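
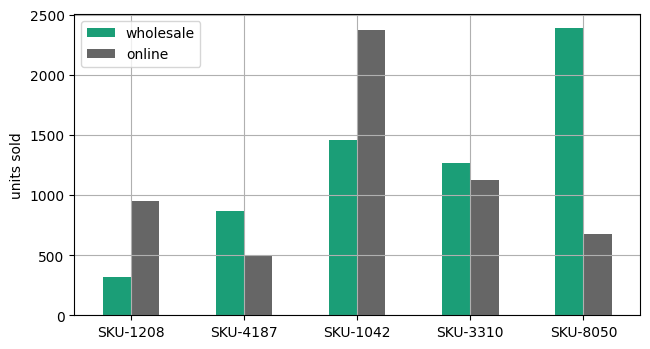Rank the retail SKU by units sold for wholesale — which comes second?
SKU-1042

Top 3 for wholesale: SKU-8050 ≈ 2400, SKU-1042 ≈ 1400, SKU-3310 ≈ 1200.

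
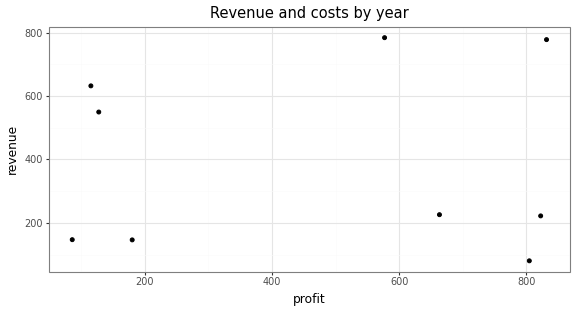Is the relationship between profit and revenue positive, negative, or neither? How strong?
no clear correlation

Points are roughly uncorrelated; weak (|r| ≈ 0.0).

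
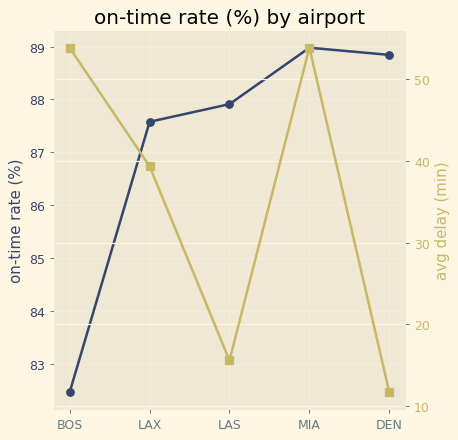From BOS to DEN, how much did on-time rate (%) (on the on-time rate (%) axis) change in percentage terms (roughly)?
BOS ≈ 82, DEN ≈ 89; (89 − 82) / 82 ≈ +8.5%.

≈ +8.5%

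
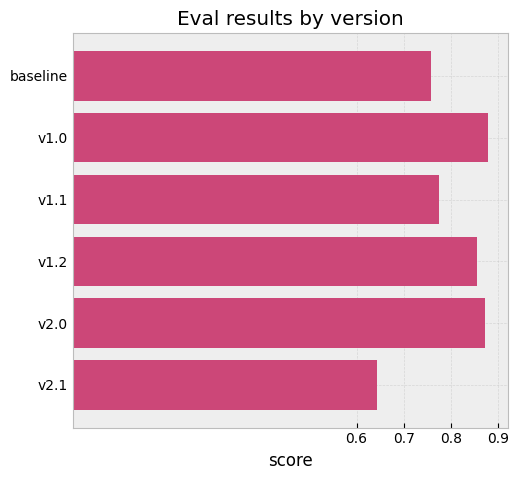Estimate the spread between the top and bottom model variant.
≈ 0.3

Max v1.0 ≈ 0.9, min v2.1 ≈ 0.6; range ≈ 0.3.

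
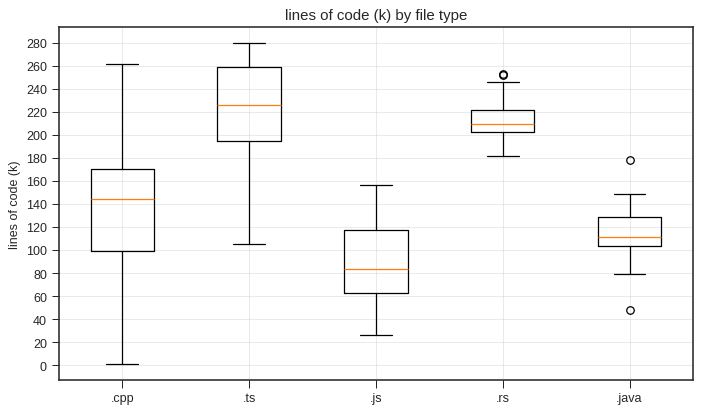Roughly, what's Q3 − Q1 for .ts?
≈ 60

Q3 ≈ 260, Q1 ≈ 200; IQR ≈ 60.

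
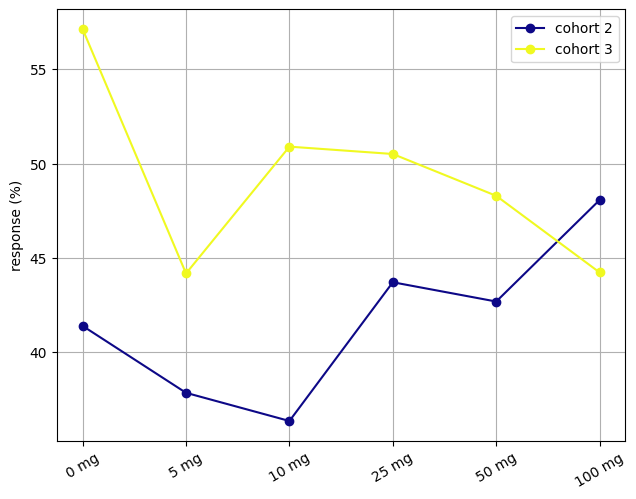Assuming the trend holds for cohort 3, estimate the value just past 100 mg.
Last three: 50, 48, 44 → slope ≈ -3/step → next ≈ 41.

≈ 41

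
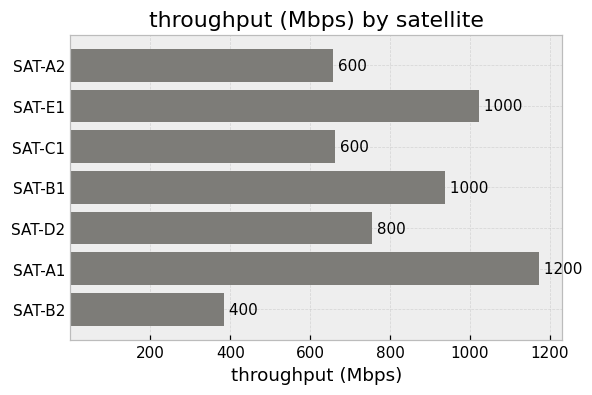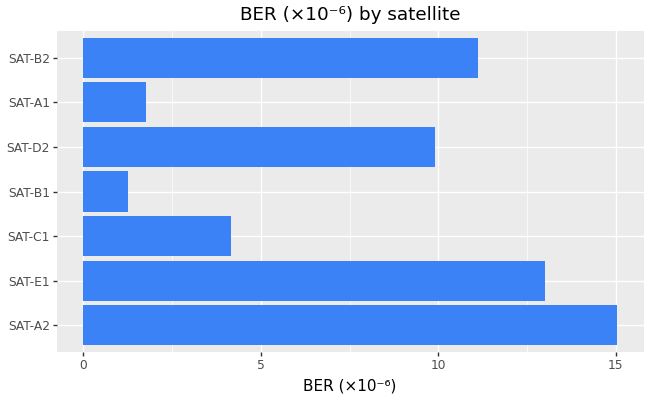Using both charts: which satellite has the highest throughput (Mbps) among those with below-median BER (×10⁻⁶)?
SAT-A1

Chart 2 median BER (×10⁻⁶) ≈ 10; below-median satellites: SAT-C1, SAT-B1, SAT-A1. Among those, SAT-A1 has the highest throughput (Mbps) (≈ 1200).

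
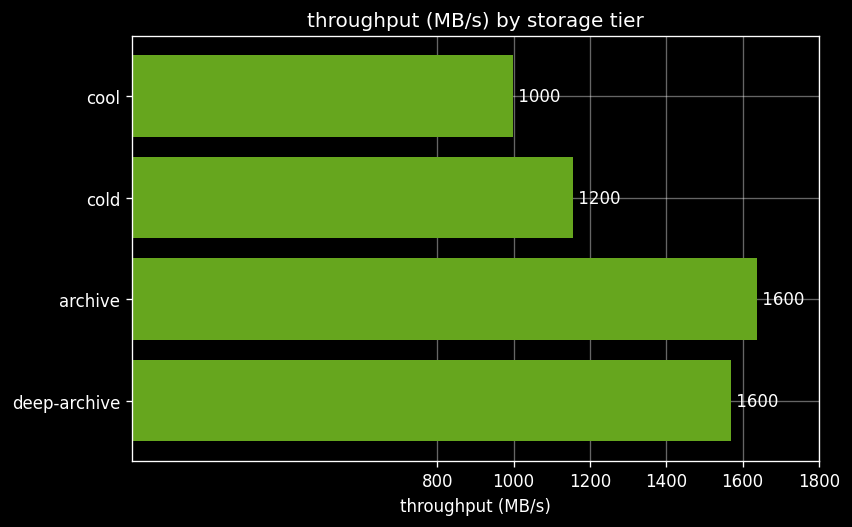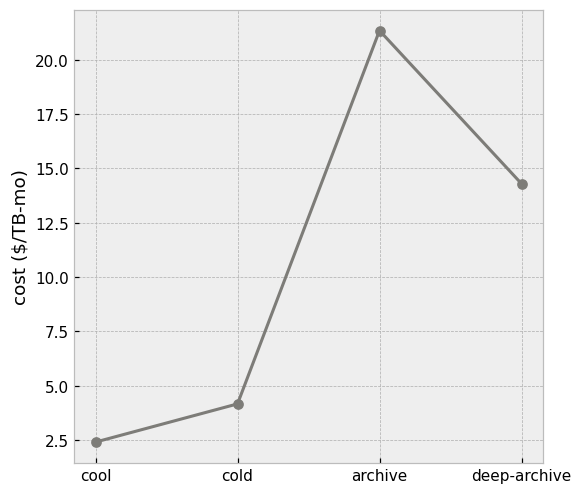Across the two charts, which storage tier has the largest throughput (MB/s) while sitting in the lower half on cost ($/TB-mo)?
cold

Chart 2 median cost ($/TB-mo) ≈ 10; below-median storage tiers: cool, cold. Among those, cold has the highest throughput (MB/s) (≈ 1200).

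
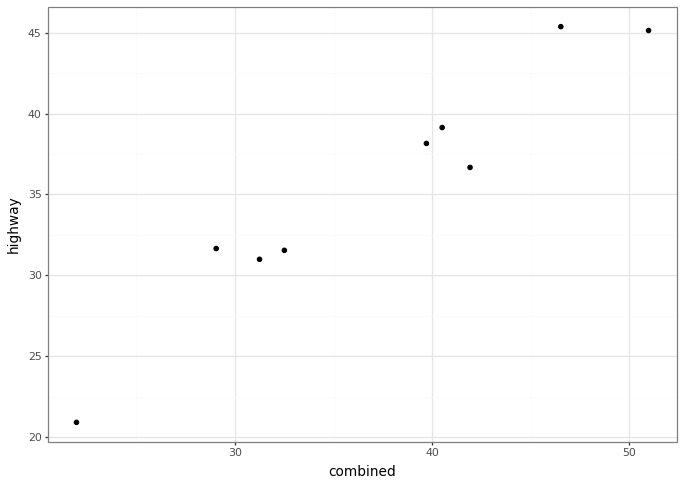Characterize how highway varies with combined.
positive, strong

Points are positively correlated; strong (|r| ≈ 1.0).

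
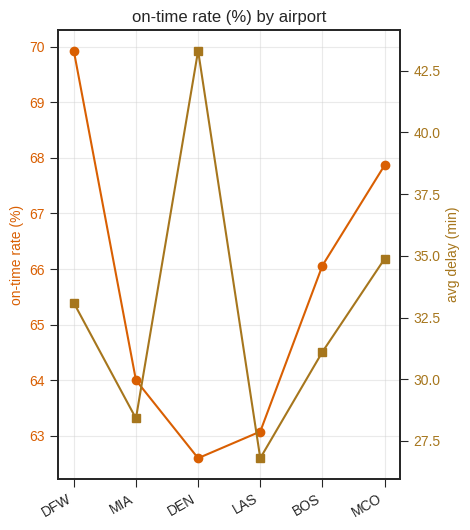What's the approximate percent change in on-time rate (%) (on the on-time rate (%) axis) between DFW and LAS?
DFW ≈ 70, LAS ≈ 63; (63 − 70) / 70 ≈ -10%.

≈ -10%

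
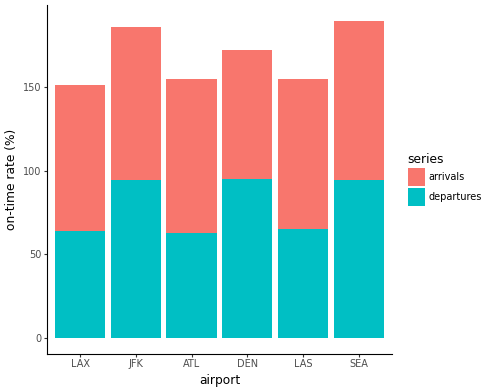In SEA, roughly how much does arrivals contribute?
arrivals top ≈ 180, bottom ≈ 100; segment ≈ 80.

≈ 80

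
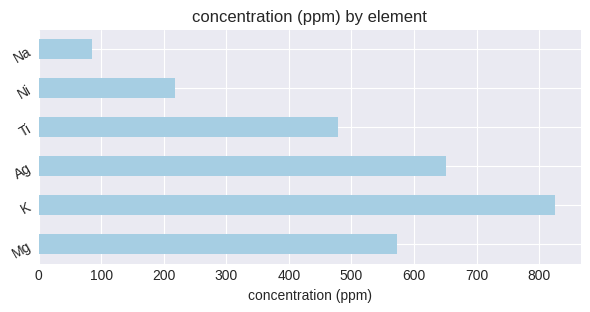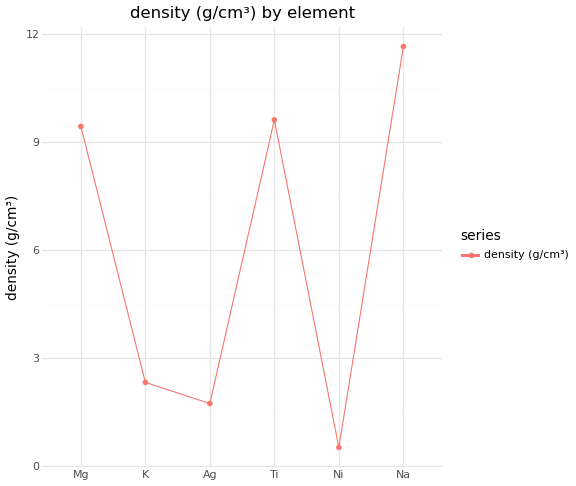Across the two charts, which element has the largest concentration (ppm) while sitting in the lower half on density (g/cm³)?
Chart 2 median density (g/cm³) ≈ 6; below-median elements: K, Ag, Ni. Among those, K has the highest concentration (ppm) (≈ 800).

K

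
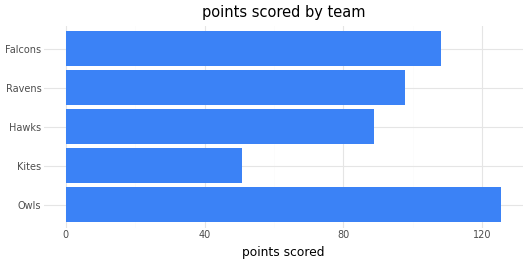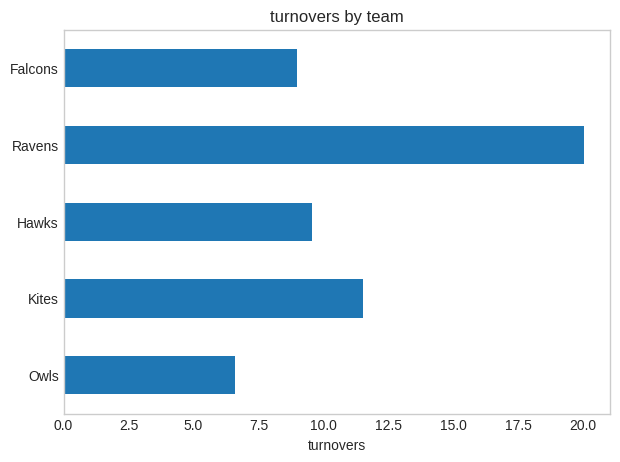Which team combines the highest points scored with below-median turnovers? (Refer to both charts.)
Owls

Chart 2 median turnovers ≈ 10; below-median teams: Owls, Falcons. Among those, Owls has the highest points scored (≈ 120).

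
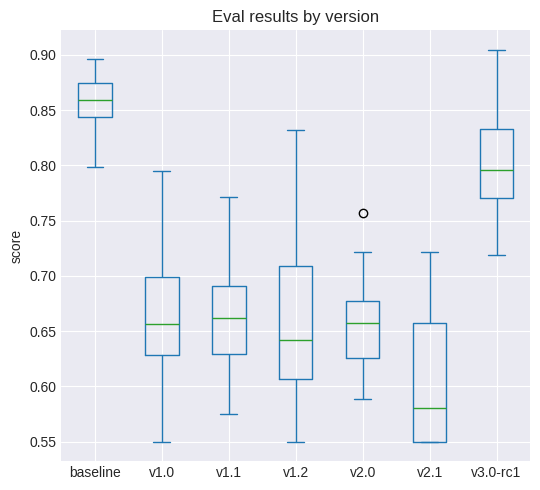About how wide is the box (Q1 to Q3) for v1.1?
≈ 0.05

Q3 ≈ 0.70, Q1 ≈ 0.65; IQR ≈ 0.05.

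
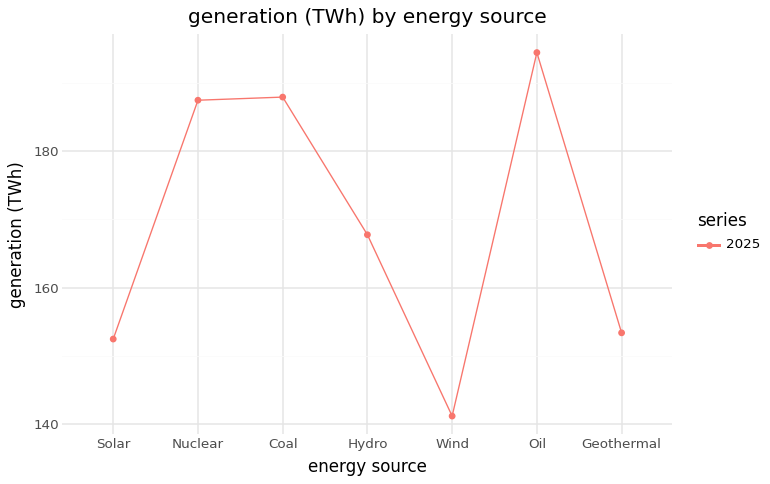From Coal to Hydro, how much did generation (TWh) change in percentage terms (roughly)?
≈ -10.5%

Coal ≈ 190, Hydro ≈ 170; (170 − 190) / 190 ≈ -10.5%.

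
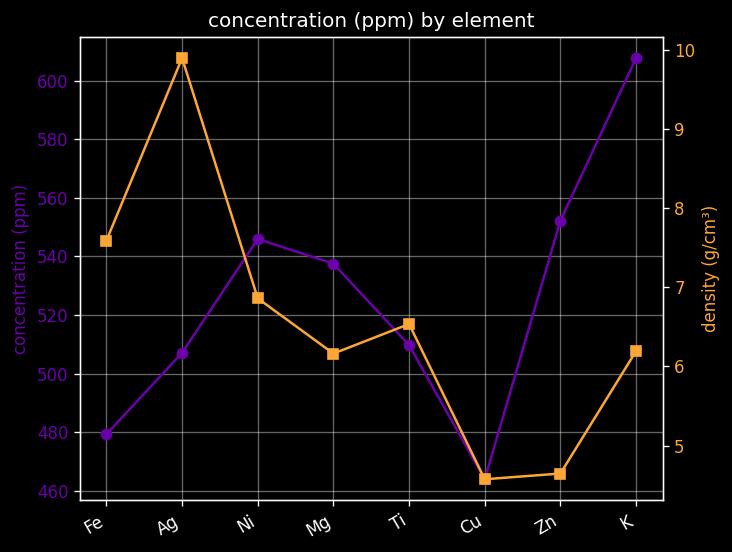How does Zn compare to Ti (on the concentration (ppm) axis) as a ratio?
Zn ≈ 560, Ti ≈ 500; 560/500 ≈ 1.12.

≈ 1.12×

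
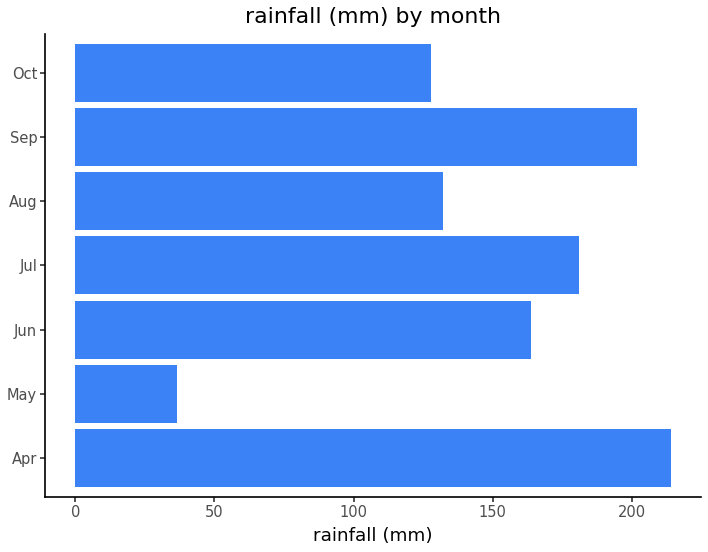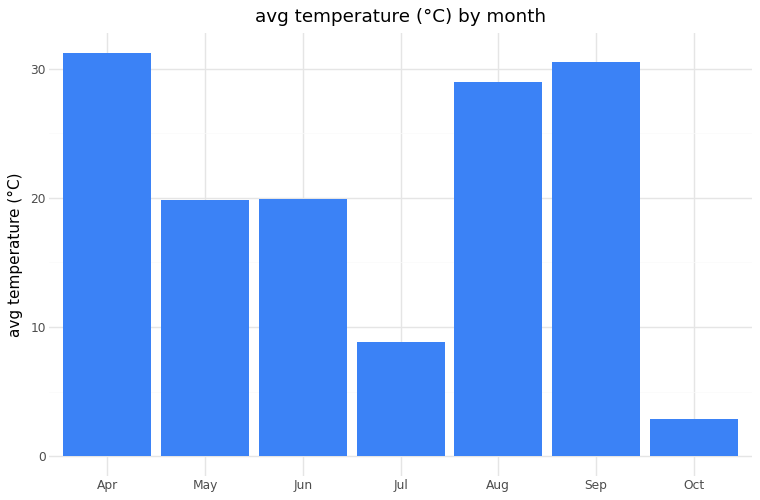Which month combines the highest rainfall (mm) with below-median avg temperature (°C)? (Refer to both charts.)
Chart 2 median avg temperature (°C) ≈ 20; below-median months: May, Jul, Oct. Among those, Jul has the highest rainfall (mm) (≈ 180).

Jul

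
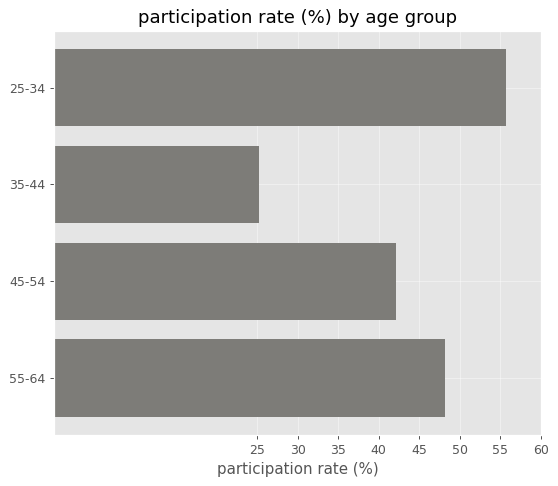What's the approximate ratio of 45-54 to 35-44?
≈ 1.6×

45-54 ≈ 40, 35-44 ≈ 25; 40/25 ≈ 1.6.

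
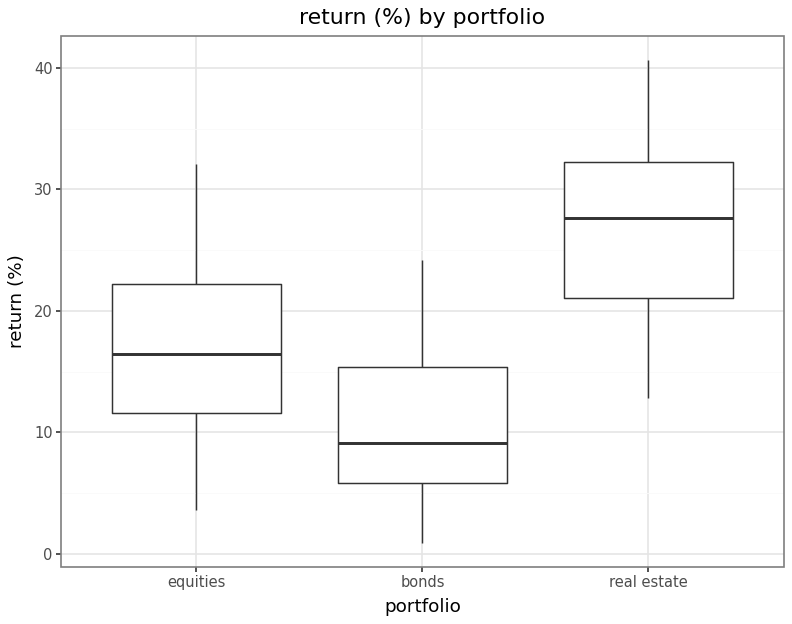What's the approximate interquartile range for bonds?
≈ 10

Q3 ≈ 16, Q1 ≈ 6; IQR ≈ 10.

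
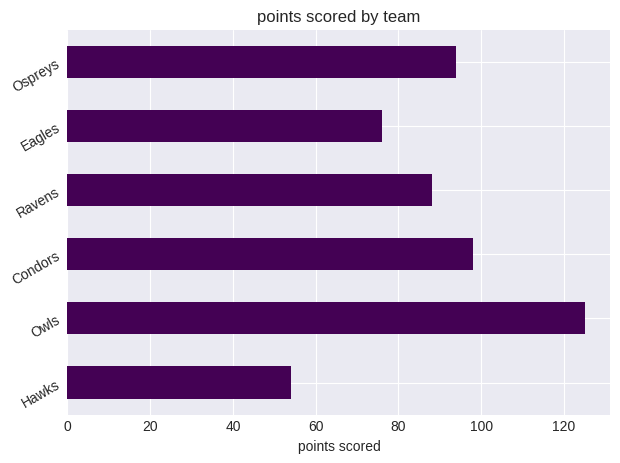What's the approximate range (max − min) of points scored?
Max Owls ≈ 120, min Hawks ≈ 60; range ≈ 60.

≈ 60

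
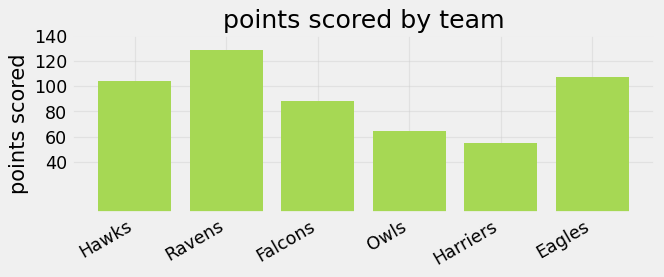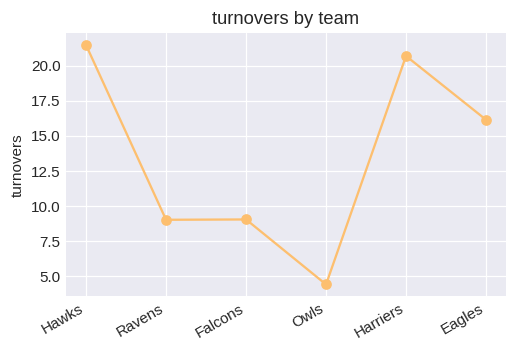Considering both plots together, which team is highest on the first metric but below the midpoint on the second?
Chart 2 median turnovers ≈ 12; below-median teams: Ravens, Falcons, Owls. Among those, Ravens has the highest points scored (≈ 120).

Ravens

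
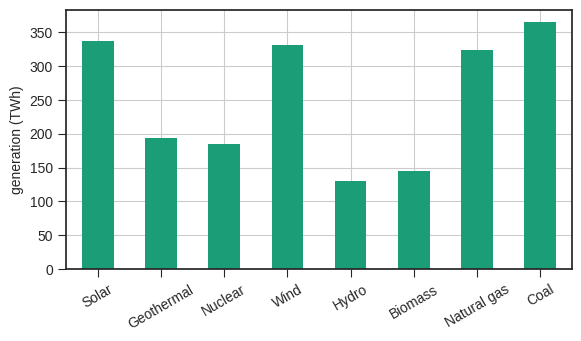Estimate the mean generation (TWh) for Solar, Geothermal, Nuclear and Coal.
(350 + 200 + 200 + 350) / 4 ≈ 275.

≈ 275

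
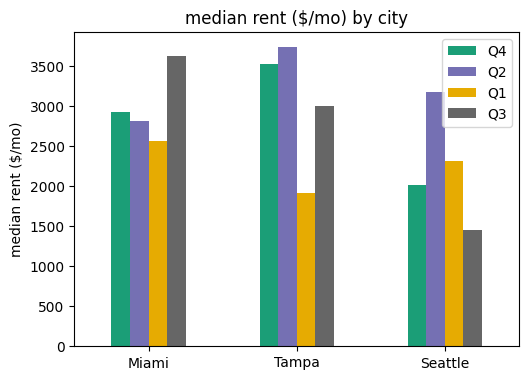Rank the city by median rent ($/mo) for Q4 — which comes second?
Top 3 for Q4: Tampa ≈ 3500, Miami ≈ 3000, Seattle ≈ 2000.

Miami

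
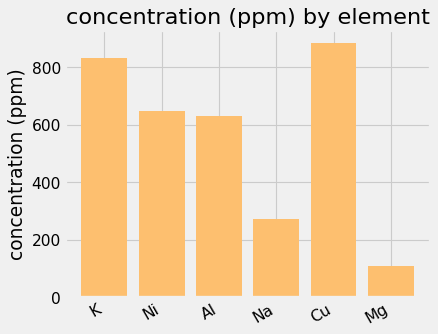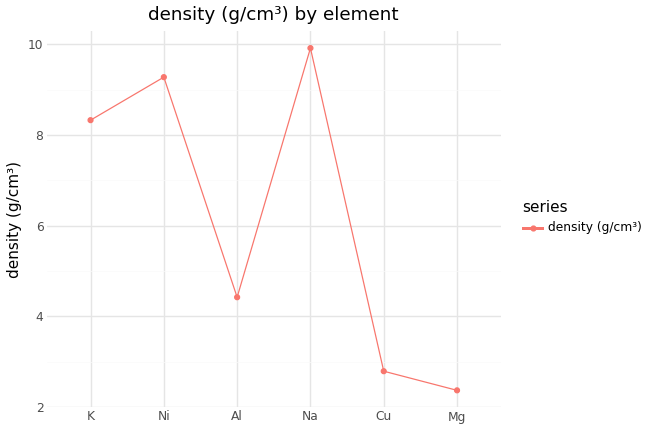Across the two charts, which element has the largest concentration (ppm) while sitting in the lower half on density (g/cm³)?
Cu

Chart 2 median density (g/cm³) ≈ 6; below-median elements: Al, Cu, Mg. Among those, Cu has the highest concentration (ppm) (≈ 900).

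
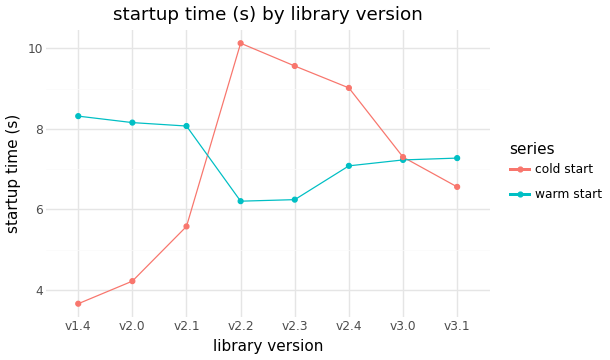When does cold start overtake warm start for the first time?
v2.1: cold start ≈ 6 vs warm start ≈ 8 (not yet); v2.2: cold start ≈ 10 vs warm start ≈ 6 (first crossover).

v2.2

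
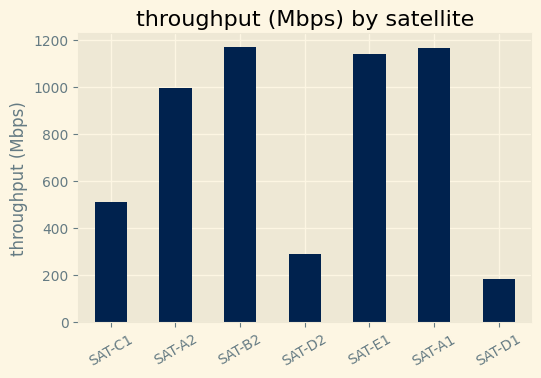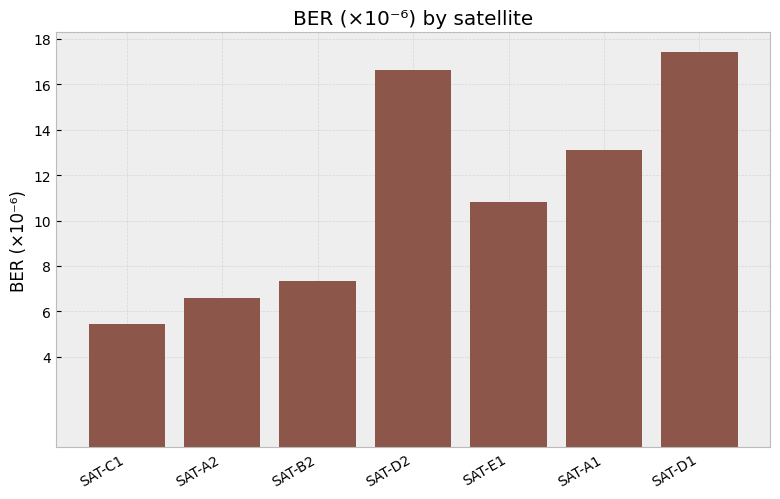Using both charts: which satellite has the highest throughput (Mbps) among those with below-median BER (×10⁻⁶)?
SAT-B2

Chart 2 median BER (×10⁻⁶) ≈ 10; below-median satellites: SAT-C1, SAT-A2, SAT-B2. Among those, SAT-B2 has the highest throughput (Mbps) (≈ 1200).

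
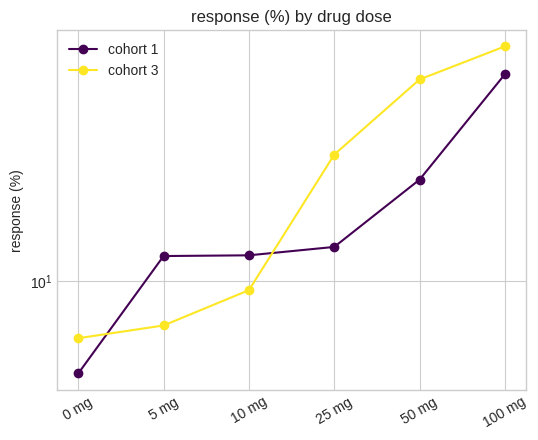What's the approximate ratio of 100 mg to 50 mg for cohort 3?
100 mg ≈ 60, 50 mg ≈ 45; 60/45 ≈ 1.33.

≈ 1.33×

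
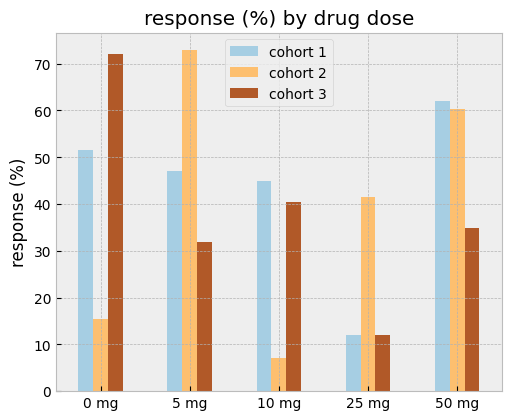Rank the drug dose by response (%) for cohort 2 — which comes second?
50 mg

Top 3 for cohort 2: 5 mg ≈ 70, 50 mg ≈ 60, 25 mg ≈ 40.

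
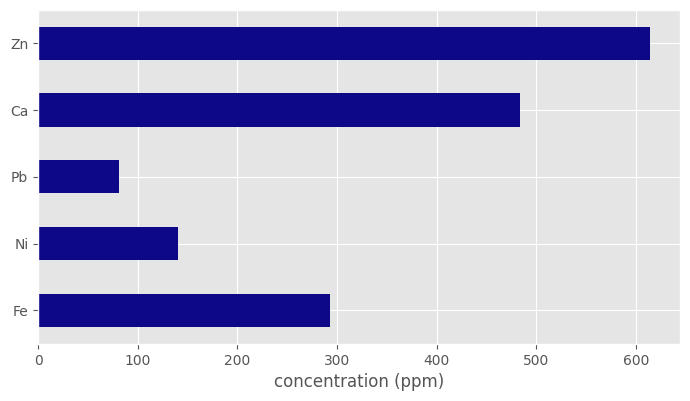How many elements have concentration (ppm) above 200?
Above 200: Fe, Ca, Zn.

3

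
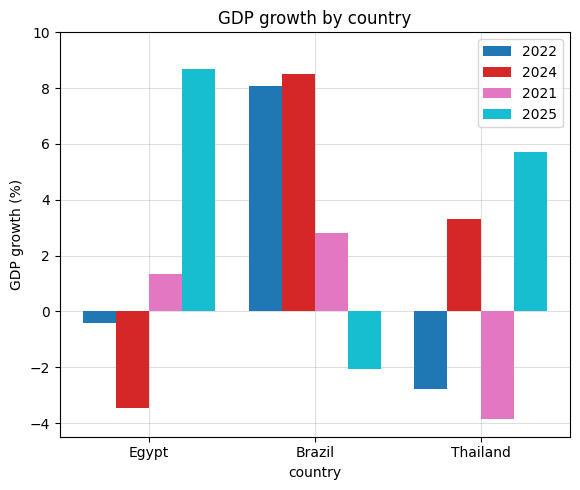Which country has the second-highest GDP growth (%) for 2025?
Thailand

Top 3 for 2025: Egypt ≈ 8, Thailand ≈ 6, Brazil ≈ -2.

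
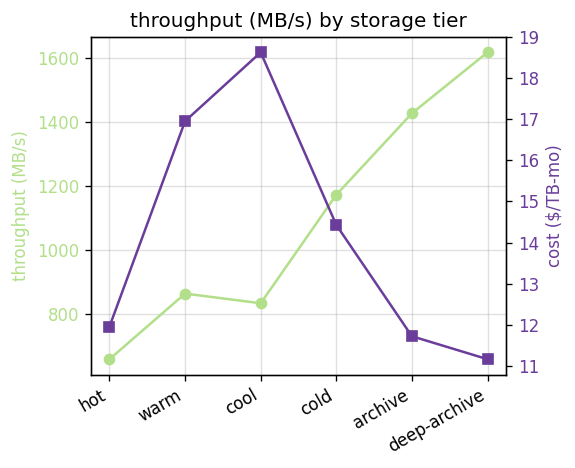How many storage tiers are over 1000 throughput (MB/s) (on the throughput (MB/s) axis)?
3

Above 1000: cold, archive, deep-archive.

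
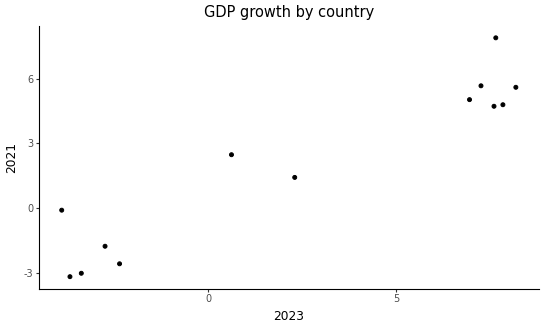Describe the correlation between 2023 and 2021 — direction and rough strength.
Points are positively correlated; strong (|r| ≈ 0.9).

positive, strong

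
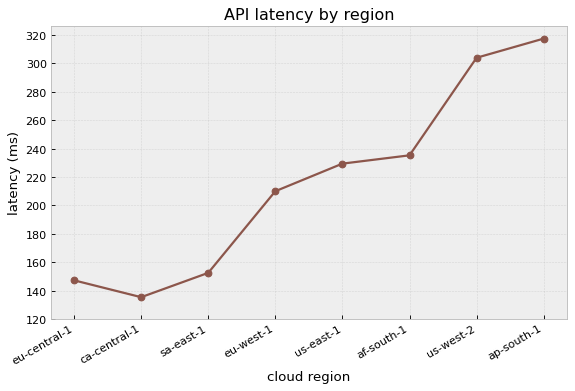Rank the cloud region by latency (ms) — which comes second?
Top 3: ap-south-1 ≈ 320, us-west-2 ≈ 300, af-south-1 ≈ 240.

us-west-2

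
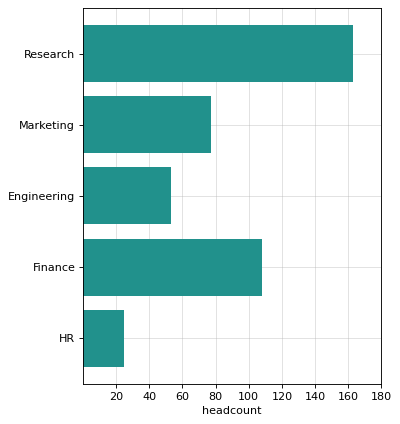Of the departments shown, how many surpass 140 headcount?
Above 140: Research.

1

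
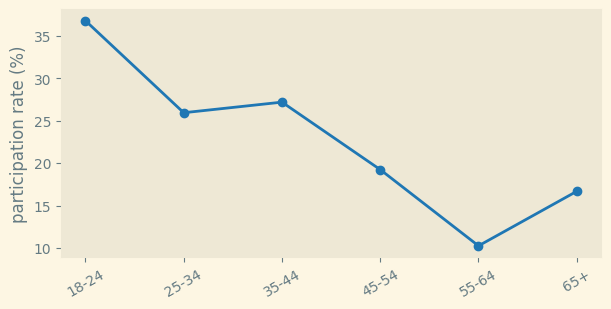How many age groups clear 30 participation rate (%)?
1

Above 30: 18-24.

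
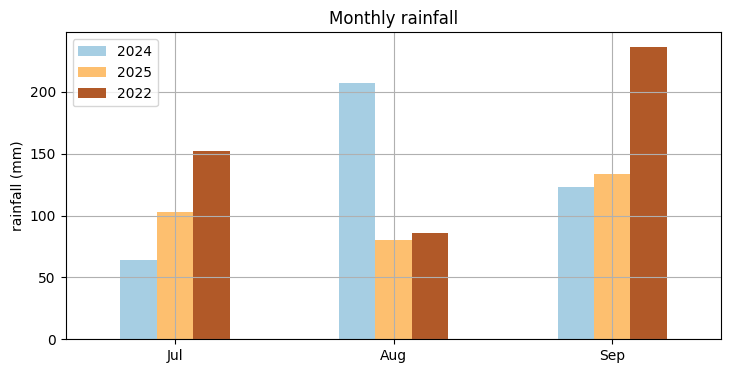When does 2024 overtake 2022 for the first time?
Jul: 2024 ≈ 60 vs 2022 ≈ 160 (not yet); Aug: 2024 ≈ 200 vs 2022 ≈ 80 (first crossover).

Aug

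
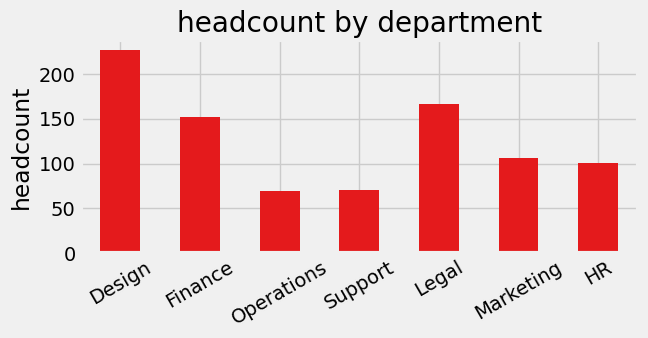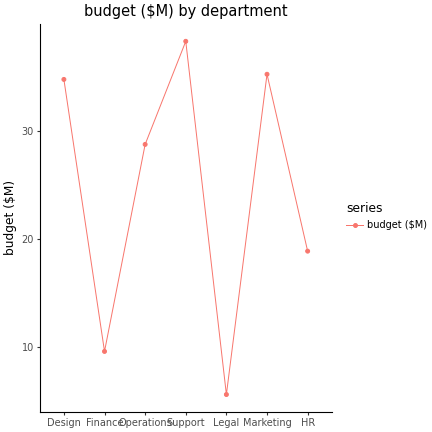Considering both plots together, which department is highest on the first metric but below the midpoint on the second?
Legal

Chart 2 median budget ($M) ≈ 30; below-median departments: Finance, Legal, HR. Among those, Legal has the highest headcount (≈ 175).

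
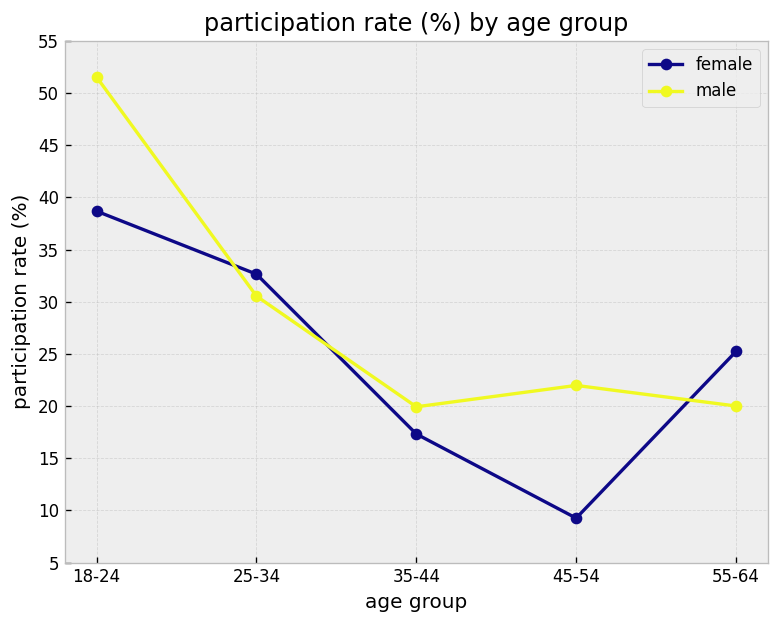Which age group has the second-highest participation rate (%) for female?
25-34

Top 3 for female: 18-24 ≈ 40, 25-34 ≈ 35, 55-64 ≈ 25.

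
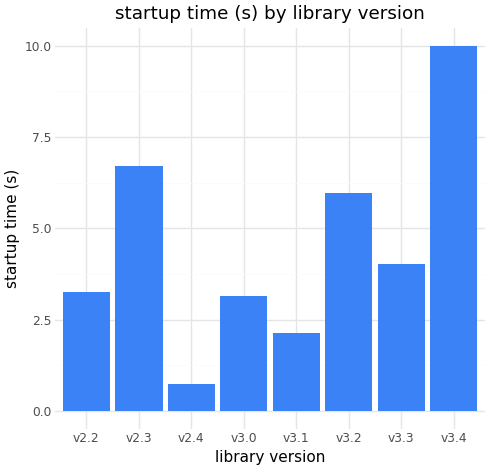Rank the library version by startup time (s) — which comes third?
v3.2

Top 4: v3.4 ≈ 10, v2.3 ≈ 7, v3.2 ≈ 6, v3.3 ≈ 4.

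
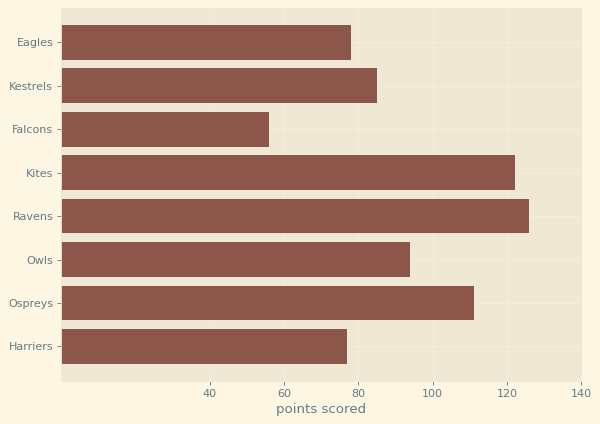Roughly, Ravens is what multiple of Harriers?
Ravens ≈ 120, Harriers ≈ 80; 120/80 ≈ 1.5.

≈ 1.5×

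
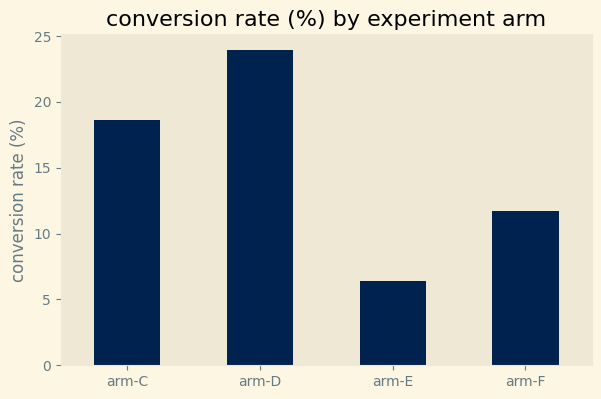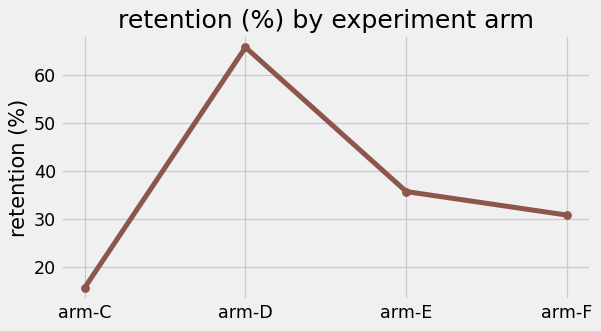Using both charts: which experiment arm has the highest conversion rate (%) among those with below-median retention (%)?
arm-C

Chart 2 median retention (%) ≈ 30; below-median experiment arms: arm-C, arm-F. Among those, arm-C has the highest conversion rate (%) (≈ 20).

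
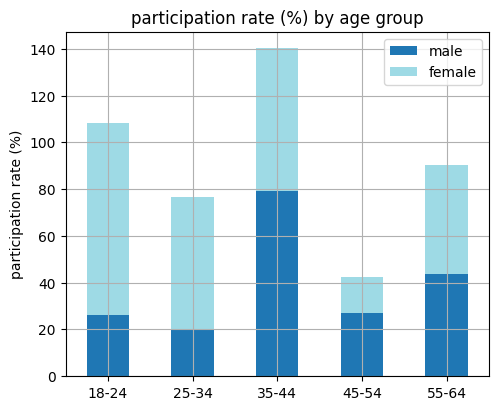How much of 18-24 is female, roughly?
≈ 80

female top ≈ 100, bottom ≈ 20; segment ≈ 80.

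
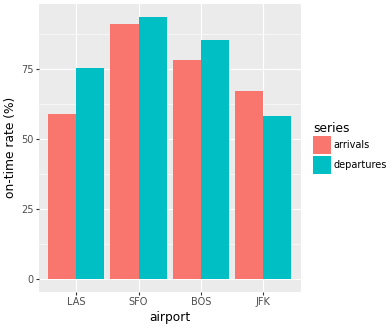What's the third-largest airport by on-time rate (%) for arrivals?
Top 4 for arrivals: SFO ≈ 90, BOS ≈ 80, JFK ≈ 70, LAS ≈ 60.

JFK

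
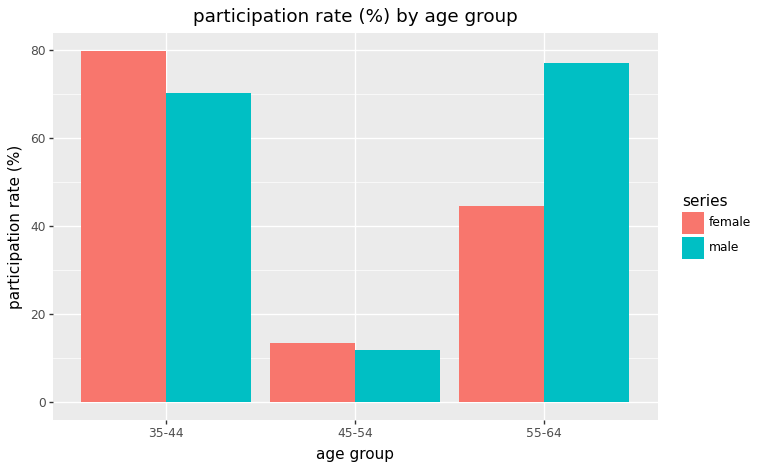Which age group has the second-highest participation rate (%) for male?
Top 3 for male: 55-64 ≈ 80, 35-44 ≈ 70, 45-54 ≈ 10.

35-44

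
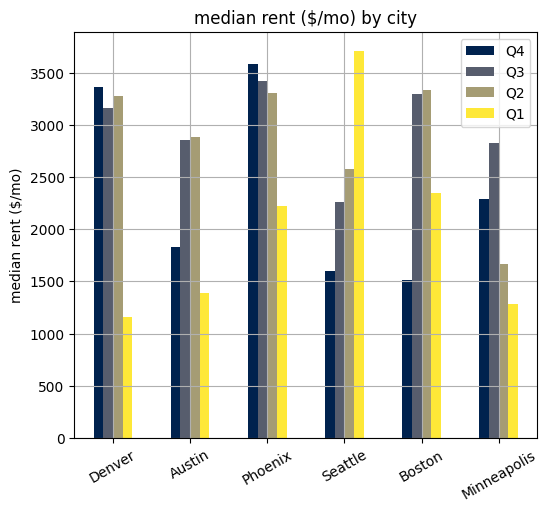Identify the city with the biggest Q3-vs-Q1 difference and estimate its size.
Denver, ≈ 2000 $/mo

Denver: Q3 ≈ 3000, Q1 ≈ 1000 → gap ≈ 2000. Next-largest (Minneapolis) is only ≈ 1500.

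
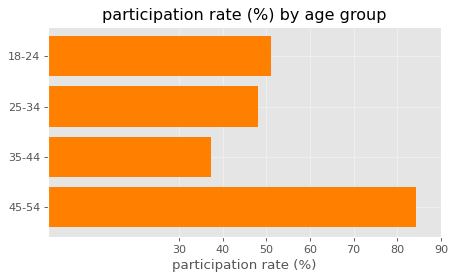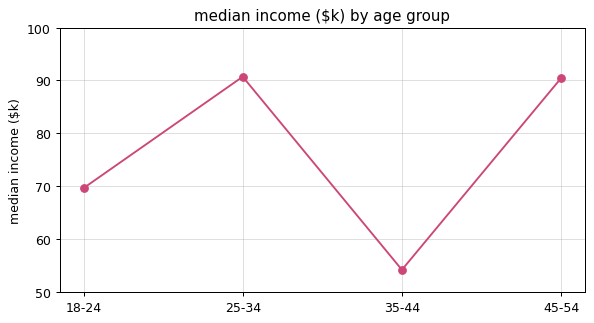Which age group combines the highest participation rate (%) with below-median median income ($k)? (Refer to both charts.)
Chart 2 median median income ($k) ≈ 80; below-median age groups: 18-24, 35-44. Among those, 18-24 has the highest participation rate (%) (≈ 50).

18-24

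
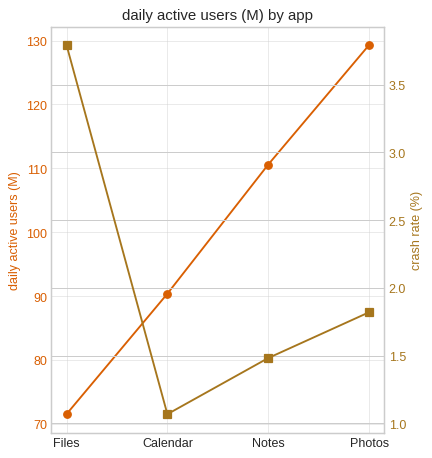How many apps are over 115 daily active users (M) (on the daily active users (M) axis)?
Above 115: Photos.

1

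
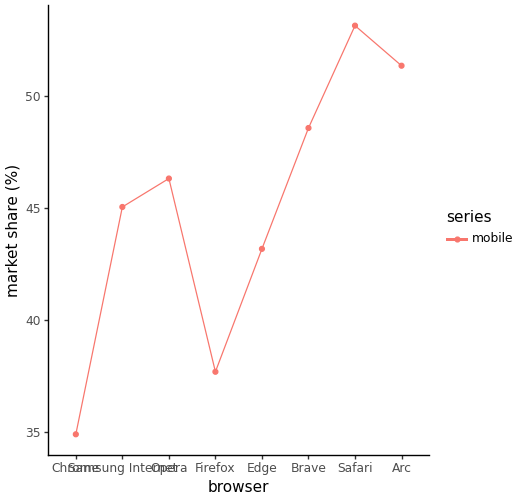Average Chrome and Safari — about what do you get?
≈ 44

(34 + 54) / 2 ≈ 44.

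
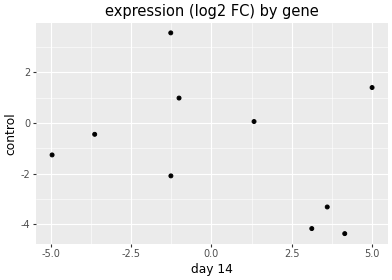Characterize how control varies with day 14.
negative, weak

Points are negatively correlated; weak (|r| ≈ 0.3).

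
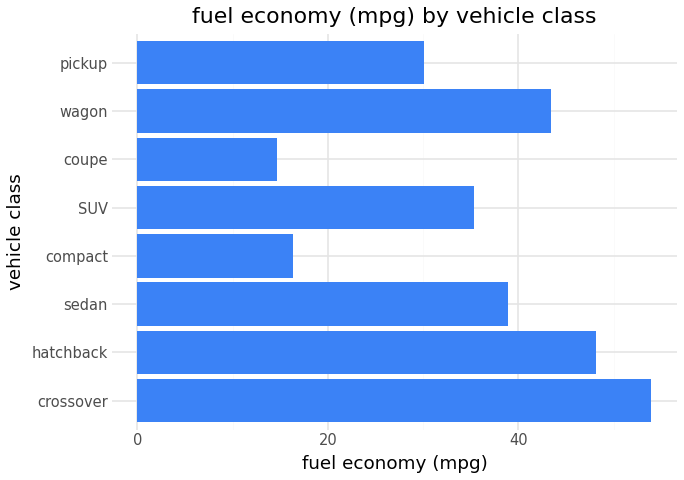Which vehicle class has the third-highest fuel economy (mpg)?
wagon

Top 4: crossover ≈ 55, hatchback ≈ 50, wagon ≈ 45, sedan ≈ 40.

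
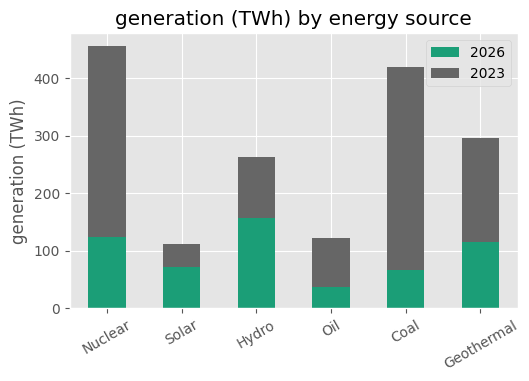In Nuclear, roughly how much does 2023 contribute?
2023 top ≈ 450, bottom ≈ 100; segment ≈ 350.

≈ 350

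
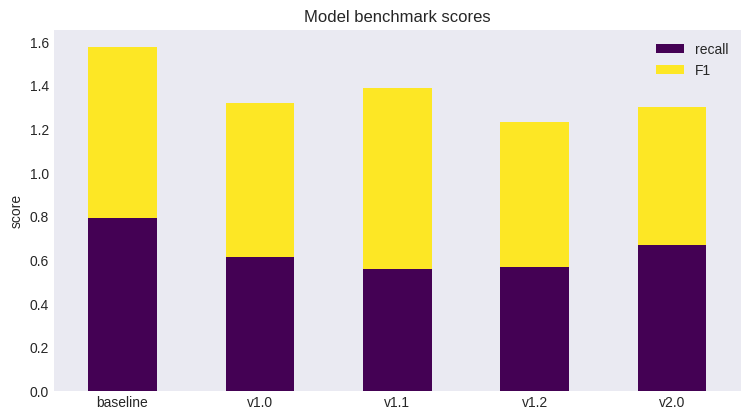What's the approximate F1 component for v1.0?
F1 top ≈ 1.4, bottom ≈ 0.6; segment ≈ 0.8.

≈ 0.8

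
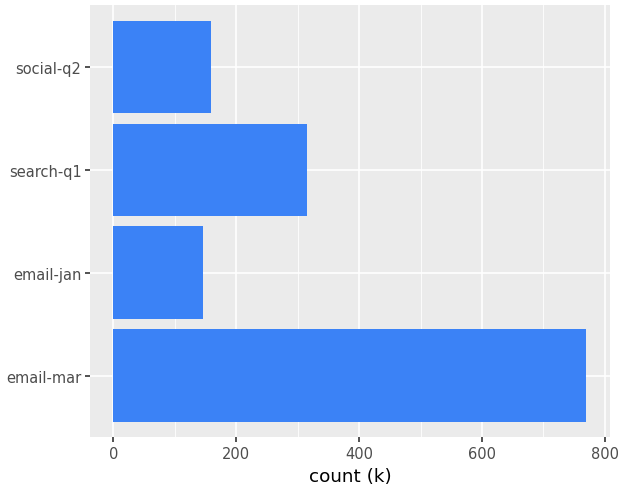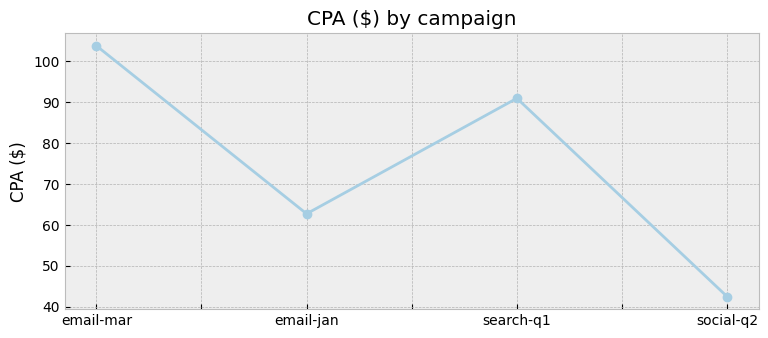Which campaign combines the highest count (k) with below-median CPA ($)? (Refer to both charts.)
social-q2

Chart 2 median CPA ($) ≈ 80; below-median campaigns: email-jan, social-q2. Among those, social-q2 has the highest count (k) (≈ 200).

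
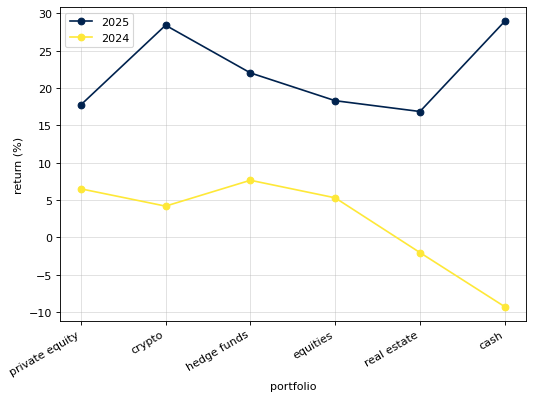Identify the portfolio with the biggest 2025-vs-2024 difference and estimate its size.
cash, ≈ 40 %

cash: 2025 ≈ 30, 2024 ≈ -10 → gap ≈ 40. Next-largest (crypto) is only ≈ 25.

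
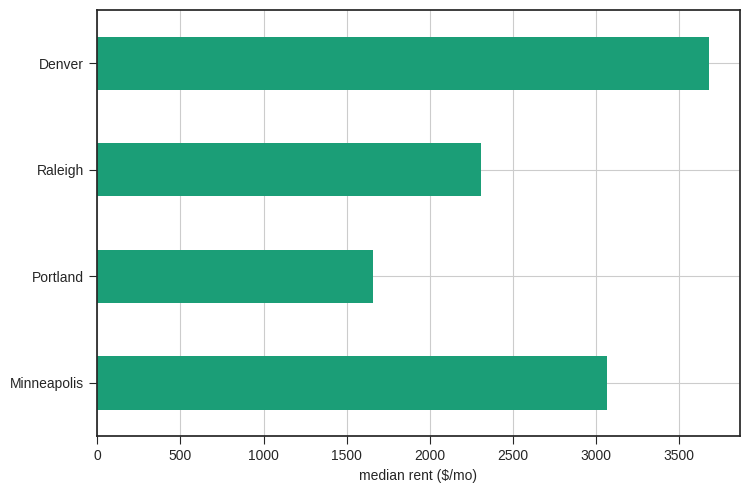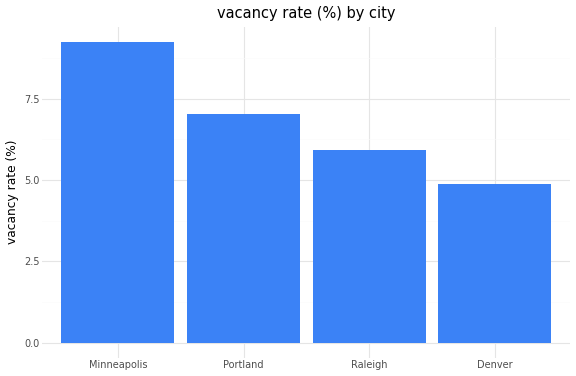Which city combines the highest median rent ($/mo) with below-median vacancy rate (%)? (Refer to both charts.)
Denver

Chart 2 median vacancy rate (%) ≈ 6; below-median cities: Raleigh, Denver. Among those, Denver has the highest median rent ($/mo) (≈ 3500).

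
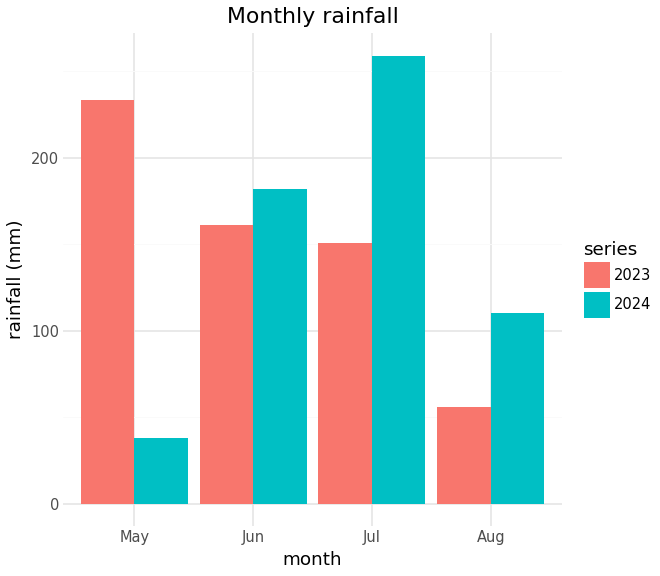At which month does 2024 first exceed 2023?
Jun

May: 2024 ≈ 50 vs 2023 ≈ 225 (not yet); Jun: 2024 ≈ 175 vs 2023 ≈ 150 (first crossover).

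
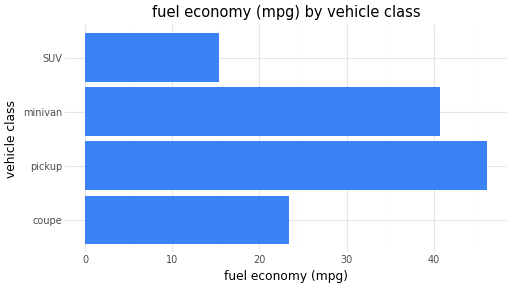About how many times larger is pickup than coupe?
pickup ≈ 45, coupe ≈ 25; 45/25 ≈ 1.8.

≈ 1.8×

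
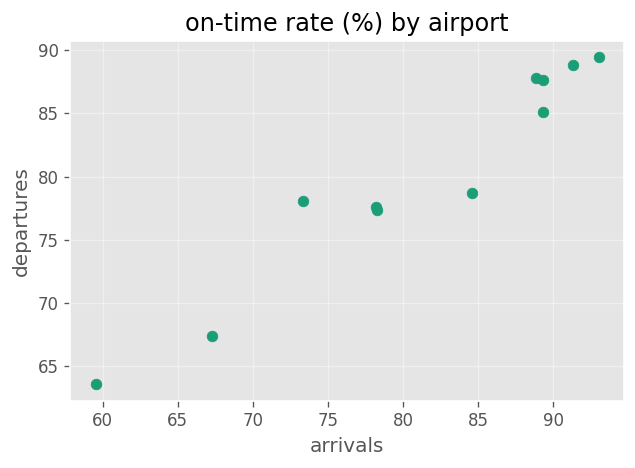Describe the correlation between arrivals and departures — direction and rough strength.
Points are positively correlated; strong (|r| ≈ 1.0).

positive, strong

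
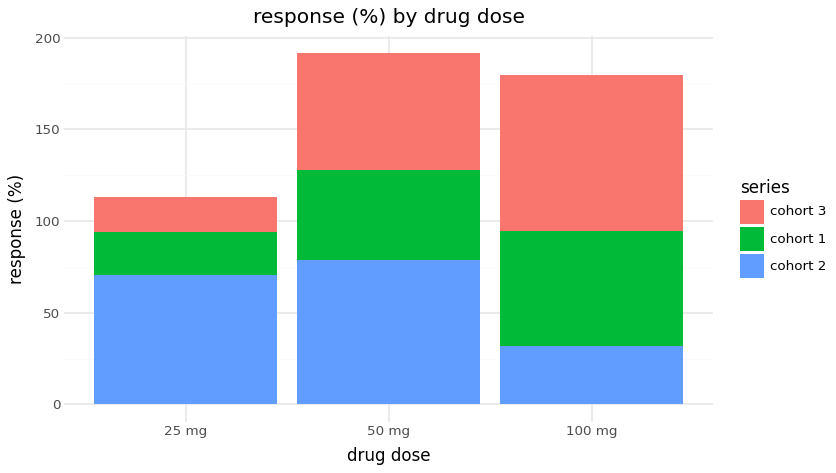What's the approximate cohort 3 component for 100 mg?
≈ 80

cohort 3 top ≈ 180, bottom ≈ 100; segment ≈ 80.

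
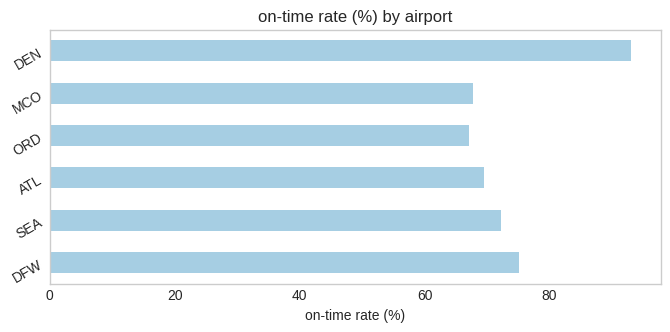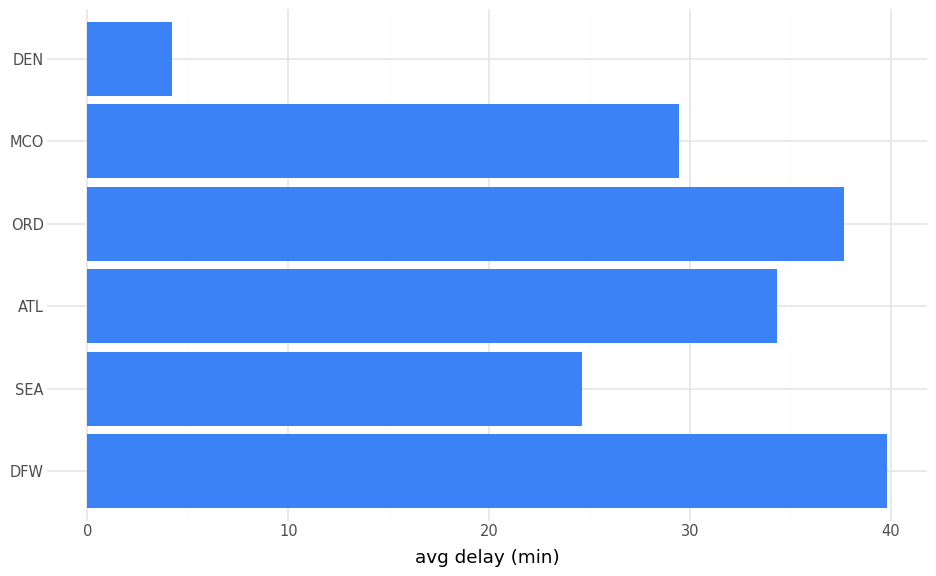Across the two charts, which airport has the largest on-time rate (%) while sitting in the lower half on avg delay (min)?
DEN

Chart 2 median avg delay (min) ≈ 30; below-median airports: SEA, MCO, DEN. Among those, DEN has the highest on-time rate (%) (≈ 90).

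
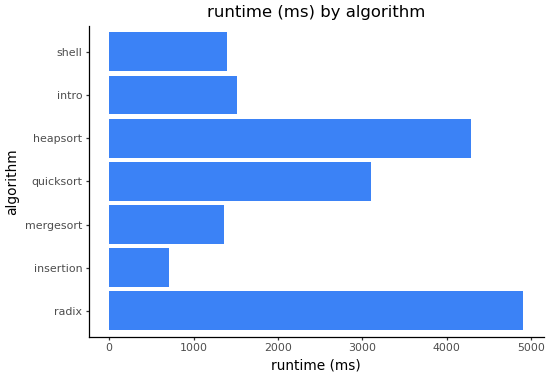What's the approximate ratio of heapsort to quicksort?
heapsort ≈ 4500, quicksort ≈ 3000; 4500/3000 ≈ 1.5.

≈ 1.5×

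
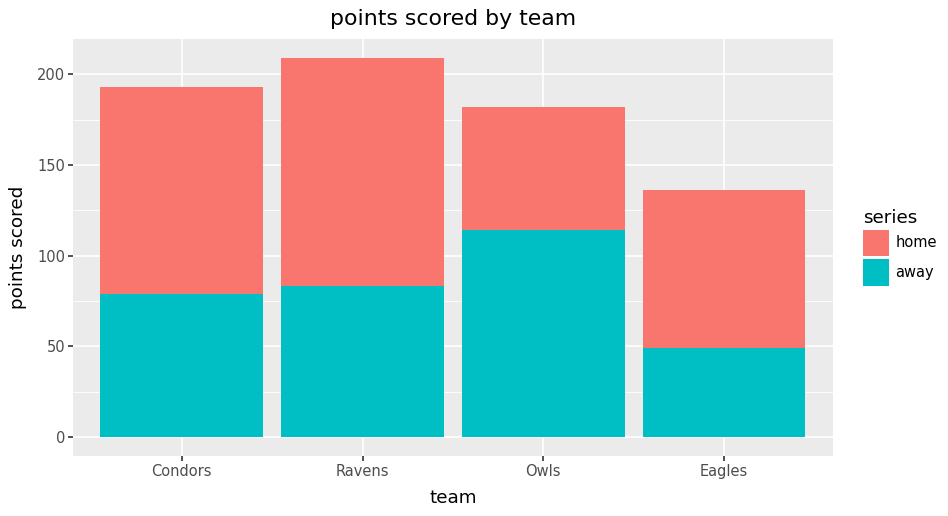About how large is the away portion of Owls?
away top ≈ 120, bottom ≈ 0; segment ≈ 120.

≈ 120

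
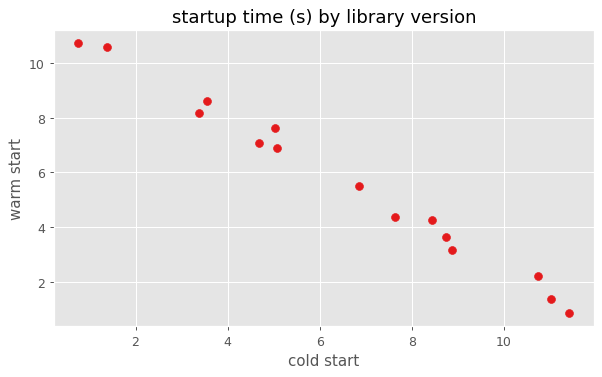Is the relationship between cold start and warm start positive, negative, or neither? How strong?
negative, strong

Points are negatively correlated; strong (|r| ≈ 1.0).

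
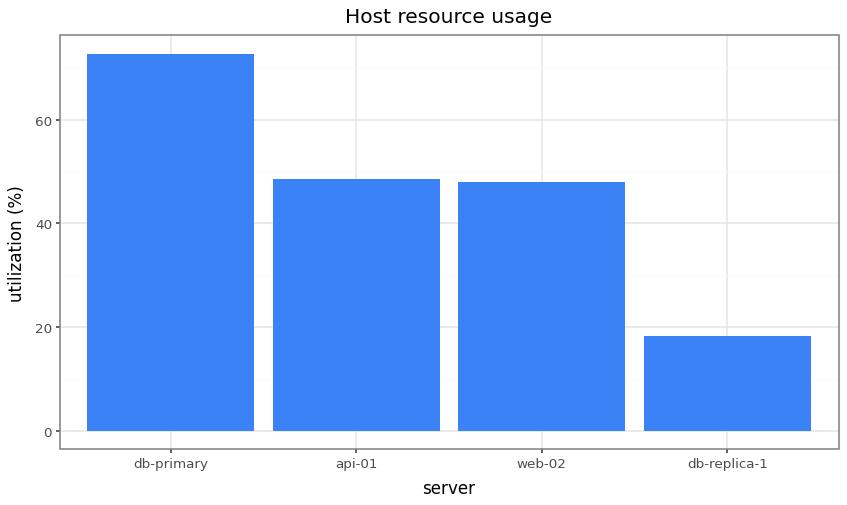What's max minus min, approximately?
≈ 50

Max db-primary ≈ 70, min db-replica-1 ≈ 20; range ≈ 50.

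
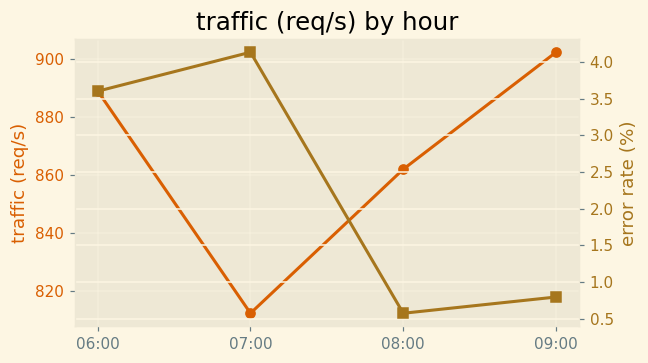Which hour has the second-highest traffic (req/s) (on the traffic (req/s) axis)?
Top 3 (on the traffic (req/s) axis): 09:00 ≈ 900, 06:00 ≈ 890, 08:00 ≈ 860.

06:00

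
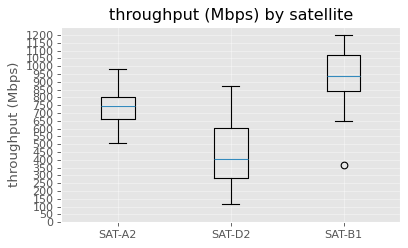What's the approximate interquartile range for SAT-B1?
≈ 200

Q3 ≈ 1050, Q1 ≈ 850; IQR ≈ 200.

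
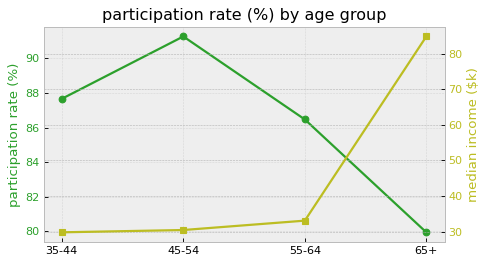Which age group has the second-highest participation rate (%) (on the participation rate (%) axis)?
Top 3 (on the participation rate (%) axis): 45-54 ≈ 91, 35-44 ≈ 88, 55-64 ≈ 86.

35-44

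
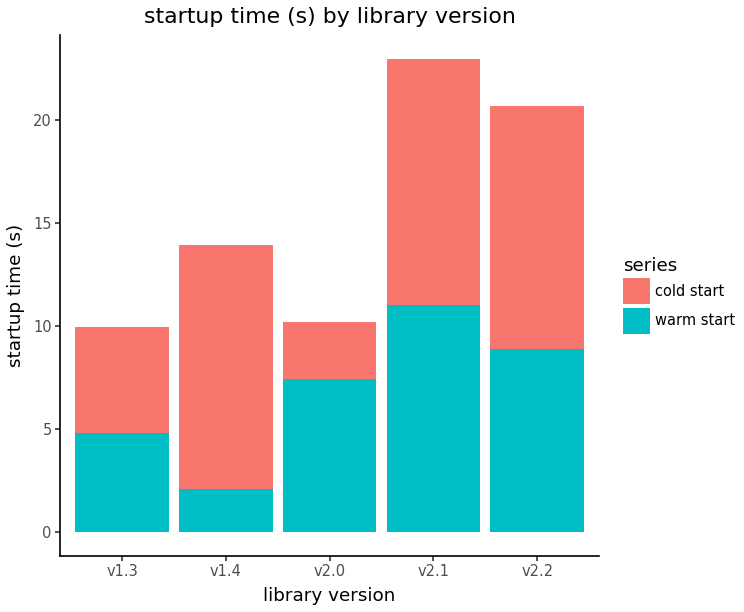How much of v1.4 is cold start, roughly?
≈ 12

cold start top ≈ 14, bottom ≈ 2; segment ≈ 12.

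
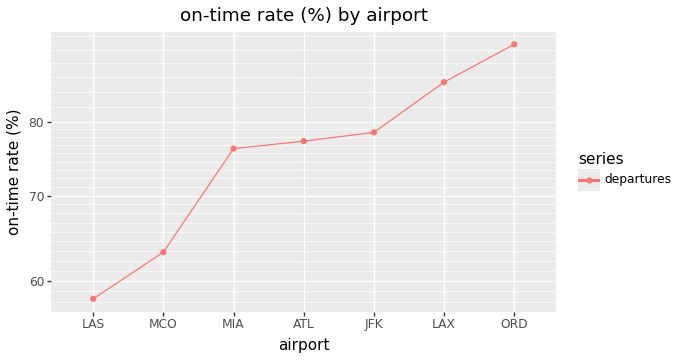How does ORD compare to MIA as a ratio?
≈ 1.2×

ORD ≈ 90, MIA ≈ 75; 90/75 ≈ 1.2.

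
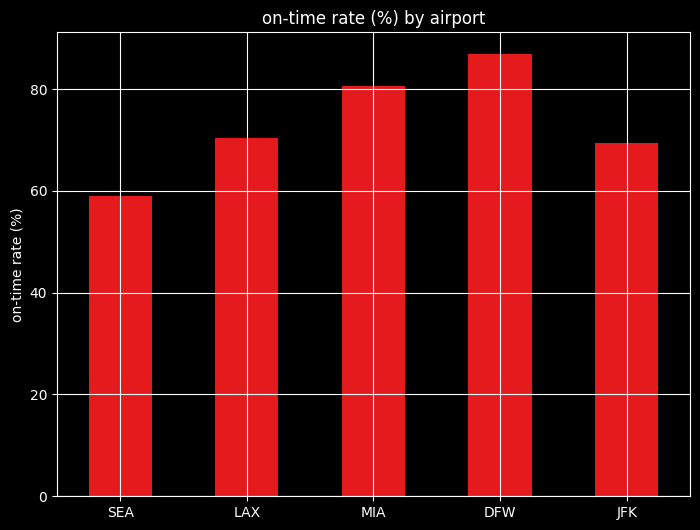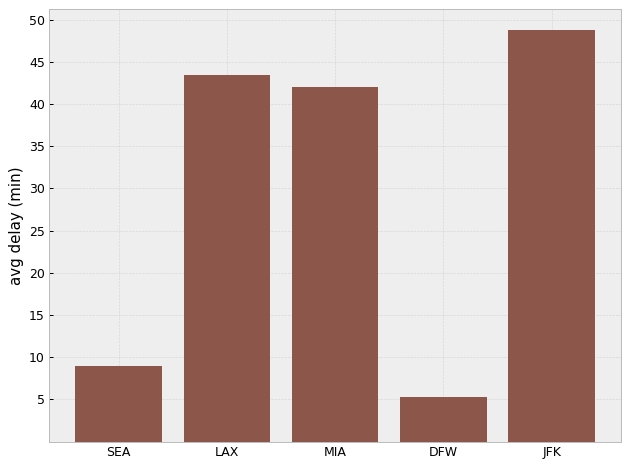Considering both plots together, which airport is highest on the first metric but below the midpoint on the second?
Chart 2 median avg delay (min) ≈ 40; below-median airports: SEA, DFW. Among those, DFW has the highest on-time rate (%) (≈ 90).

DFW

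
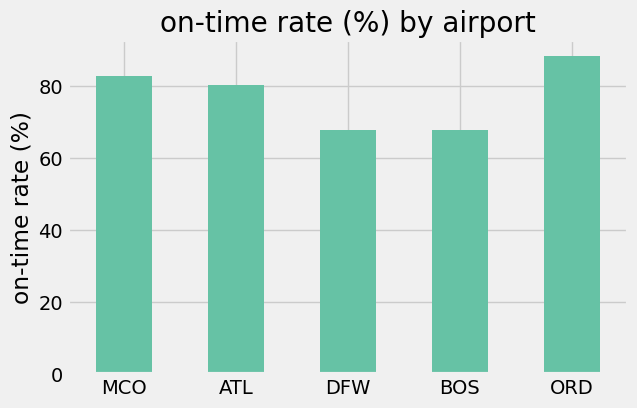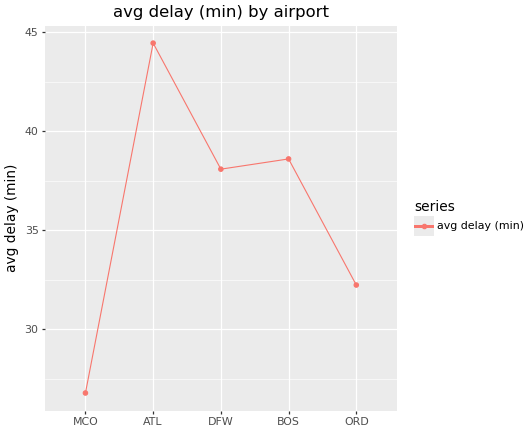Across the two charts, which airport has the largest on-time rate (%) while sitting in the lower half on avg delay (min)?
ORD

Chart 2 median avg delay (min) ≈ 40; below-median airports: MCO, ORD. Among those, ORD has the highest on-time rate (%) (≈ 90).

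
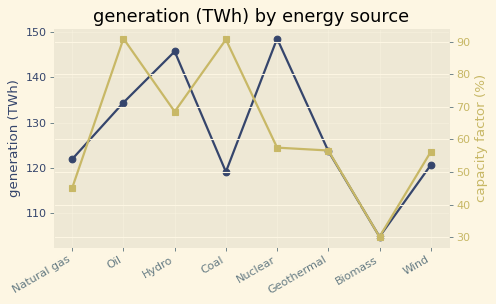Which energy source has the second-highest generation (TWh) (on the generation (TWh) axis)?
Hydro

Top 3 (on the generation (TWh) axis): Nuclear ≈ 150, Hydro ≈ 145, Oil ≈ 135.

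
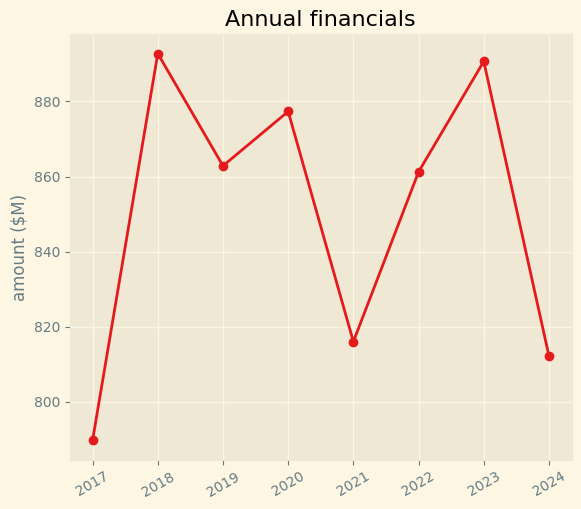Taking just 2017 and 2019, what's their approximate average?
≈ 825

(790 + 860) / 2 ≈ 825.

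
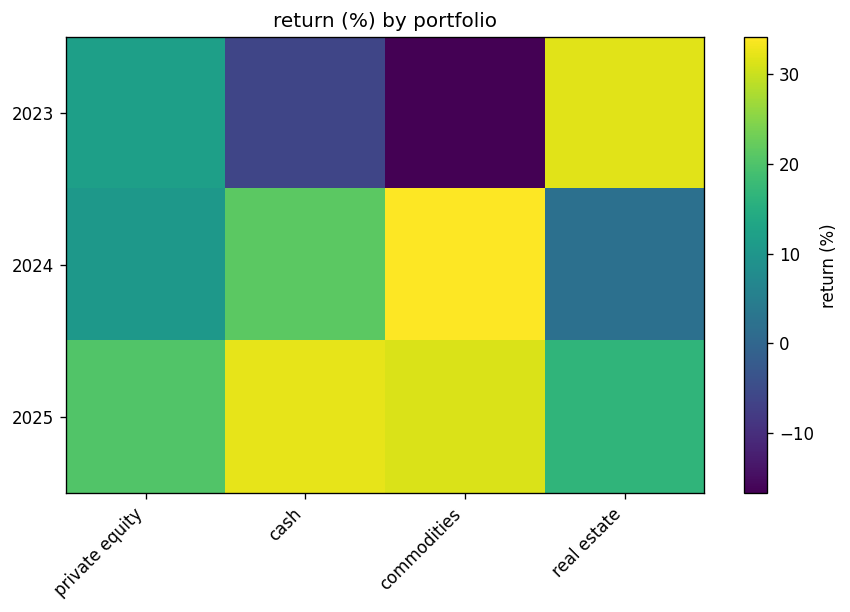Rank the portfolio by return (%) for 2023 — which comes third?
cash

Top 4 for 2023: real estate ≈ 30, private equity ≈ 10, cash ≈ -5, commodities ≈ -15.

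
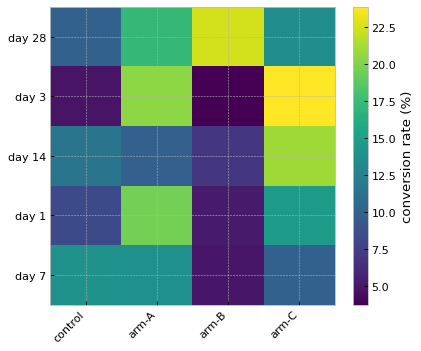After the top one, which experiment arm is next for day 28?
Top 3 for day 28: arm-B ≈ 22, arm-A ≈ 18, arm-C ≈ 14.

arm-A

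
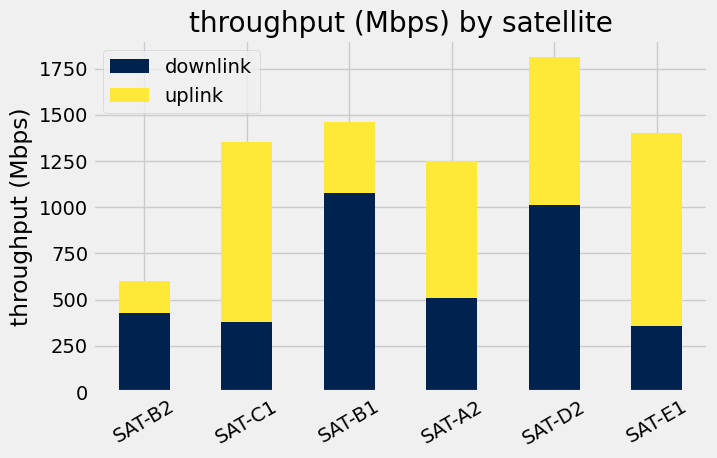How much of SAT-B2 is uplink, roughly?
≈ 200

uplink top ≈ 600, bottom ≈ 400; segment ≈ 200.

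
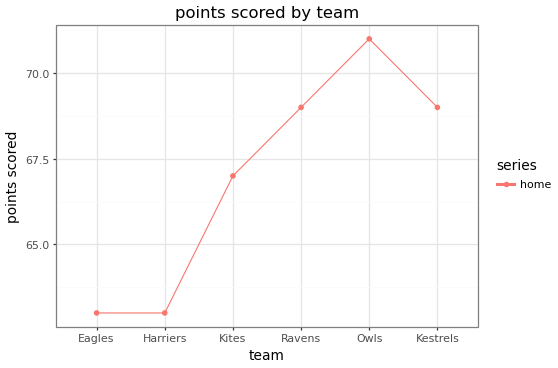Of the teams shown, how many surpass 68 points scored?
Above 68: Ravens, Owls, Kestrels.

3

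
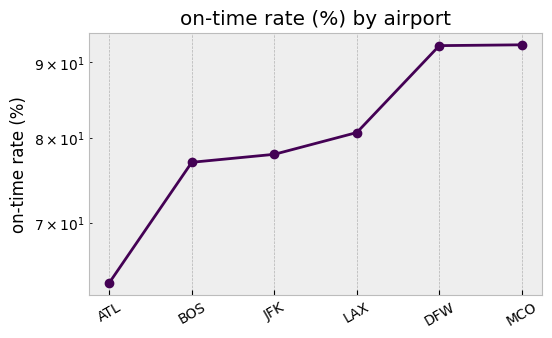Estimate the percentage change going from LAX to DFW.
≈ +12.5%

LAX ≈ 80, DFW ≈ 90; (90 − 80) / 80 ≈ +12.5%.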